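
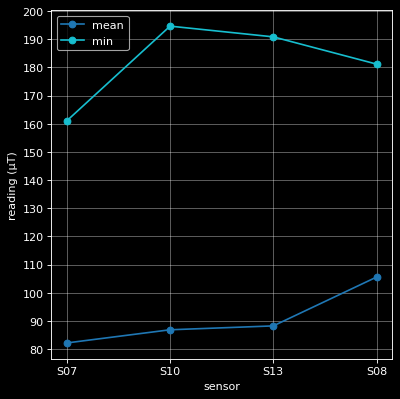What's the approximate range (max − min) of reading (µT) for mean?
Max S08 ≈ 110, min S07 ≈ 80; range ≈ 30.

≈ 30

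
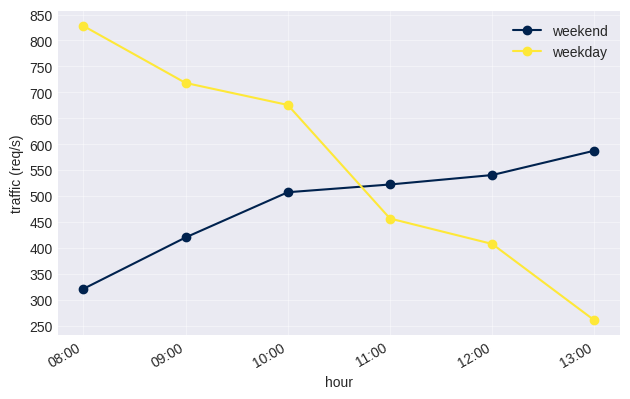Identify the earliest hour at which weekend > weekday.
11:00

10:00: weekend ≈ 500 vs weekday ≈ 700 (not yet); 11:00: weekend ≈ 500 vs weekday ≈ 450 (first crossover).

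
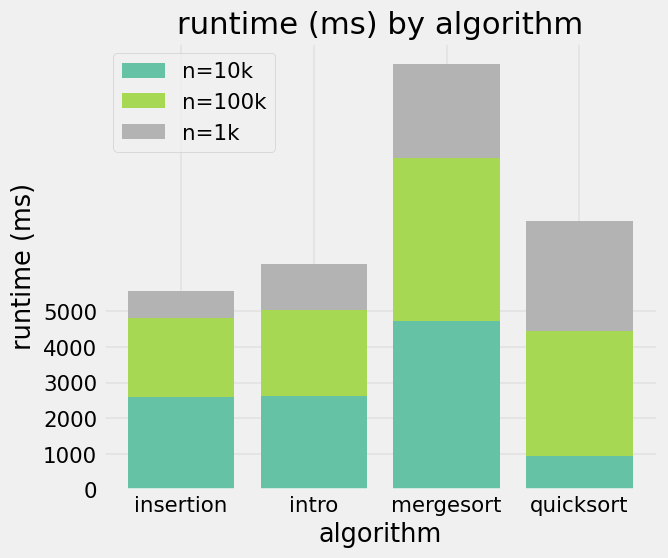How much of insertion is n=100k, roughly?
n=100k top ≈ 5000, bottom ≈ 3000; segment ≈ 2000.

≈ 2000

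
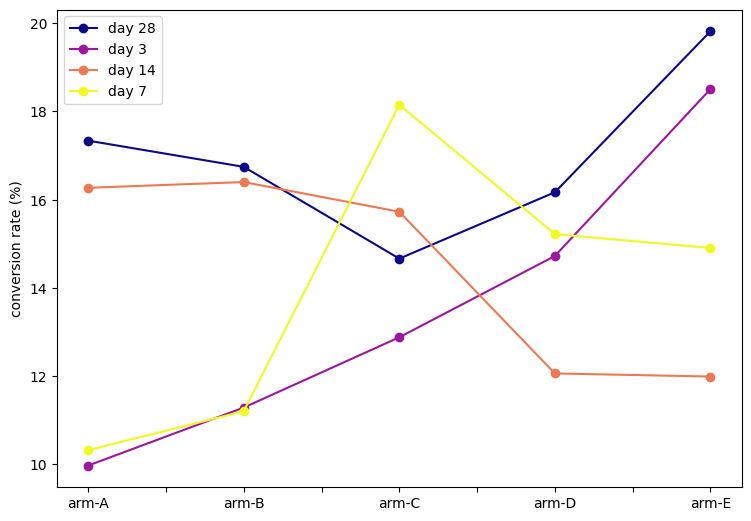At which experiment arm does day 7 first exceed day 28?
arm-C

arm-B: day 7 ≈ 11 vs day 28 ≈ 17 (not yet); arm-C: day 7 ≈ 18 vs day 28 ≈ 15 (first crossover).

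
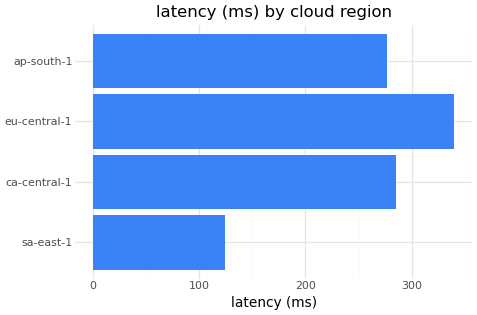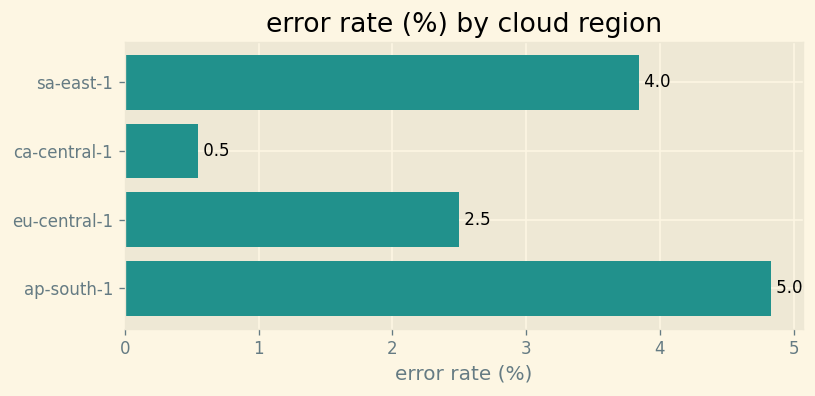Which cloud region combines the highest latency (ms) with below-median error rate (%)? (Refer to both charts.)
Chart 2 median error rate (%) ≈ 3; below-median cloud regions: ca-central-1, eu-central-1. Among those, eu-central-1 has the highest latency (ms) (≈ 350).

eu-central-1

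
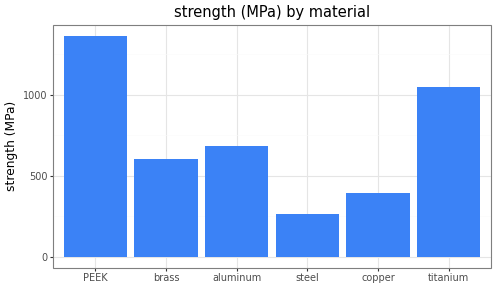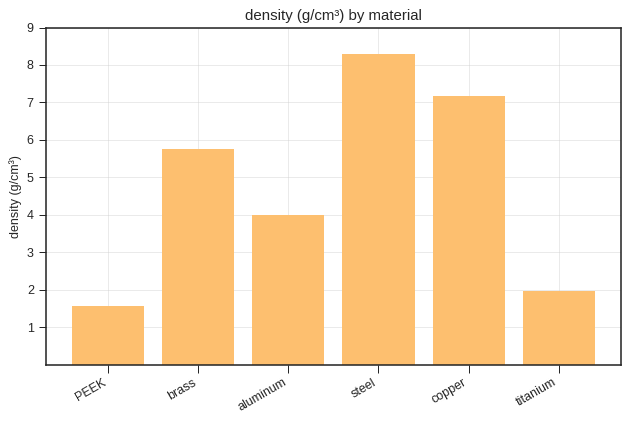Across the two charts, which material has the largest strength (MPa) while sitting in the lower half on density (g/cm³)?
PEEK

Chart 2 median density (g/cm³) ≈ 5; below-median materials: PEEK, aluminum, titanium. Among those, PEEK has the highest strength (MPa) (≈ 1400).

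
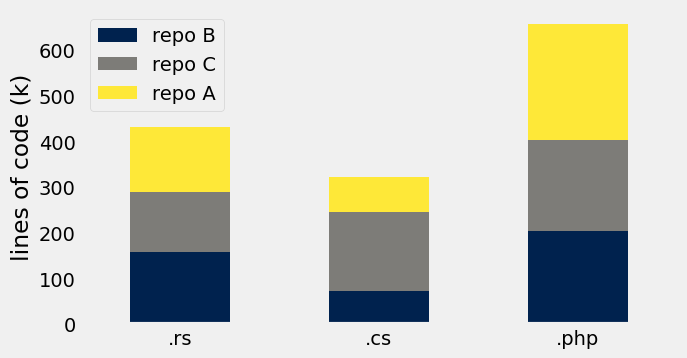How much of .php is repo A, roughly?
≈ 300

repo A top ≈ 700, bottom ≈ 400; segment ≈ 300.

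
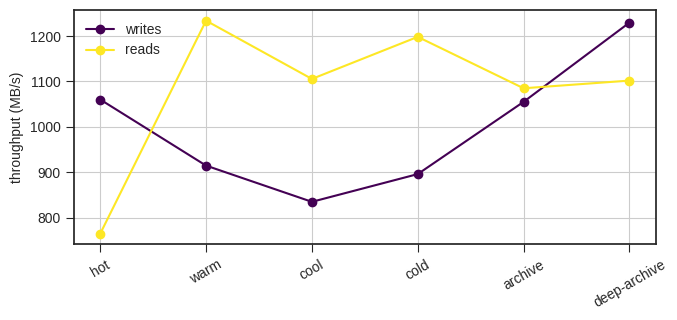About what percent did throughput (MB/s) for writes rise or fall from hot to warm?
hot ≈ 1050, warm ≈ 900; (900 − 1050) / 1050 ≈ -14.3%.

≈ -14.3%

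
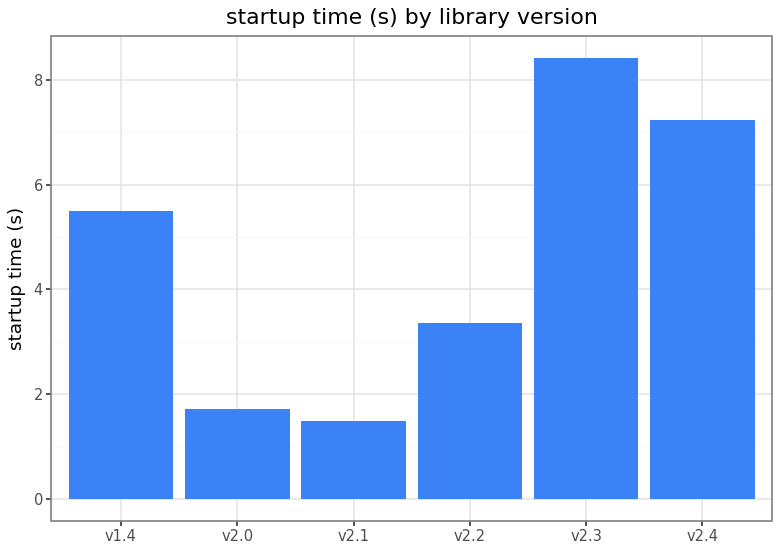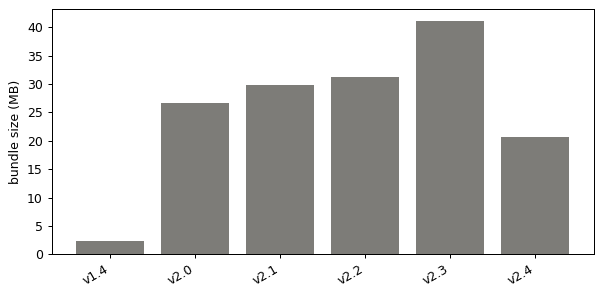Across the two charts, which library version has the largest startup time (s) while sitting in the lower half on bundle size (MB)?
v2.4

Chart 2 median bundle size (MB) ≈ 30; below-median library versions: v1.4, v2.0, v2.4. Among those, v2.4 has the highest startup time (s) (≈ 7).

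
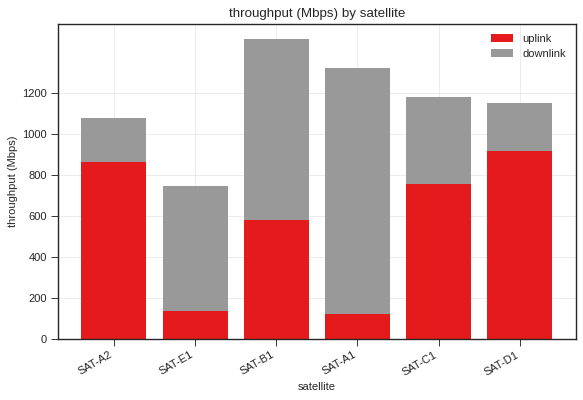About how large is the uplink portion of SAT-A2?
uplink top ≈ 800, bottom ≈ 0; segment ≈ 800.

≈ 800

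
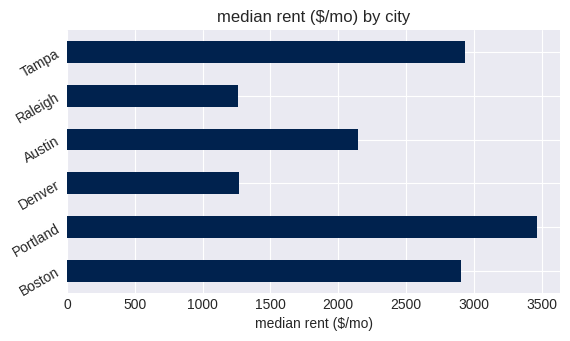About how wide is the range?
≈ 2000

Max Portland ≈ 3500, min Raleigh ≈ 1500; range ≈ 2000.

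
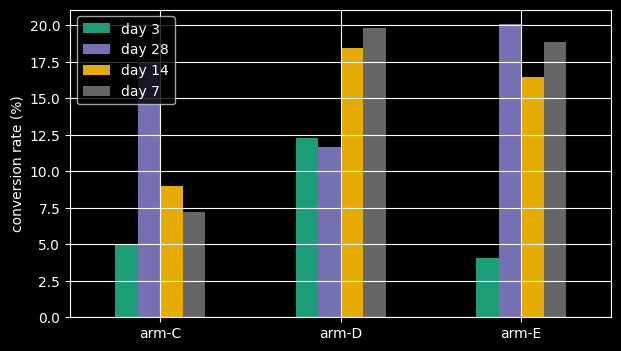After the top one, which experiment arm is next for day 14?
arm-E

Top 3 for day 14: arm-D ≈ 18, arm-E ≈ 16, arm-C ≈ 8.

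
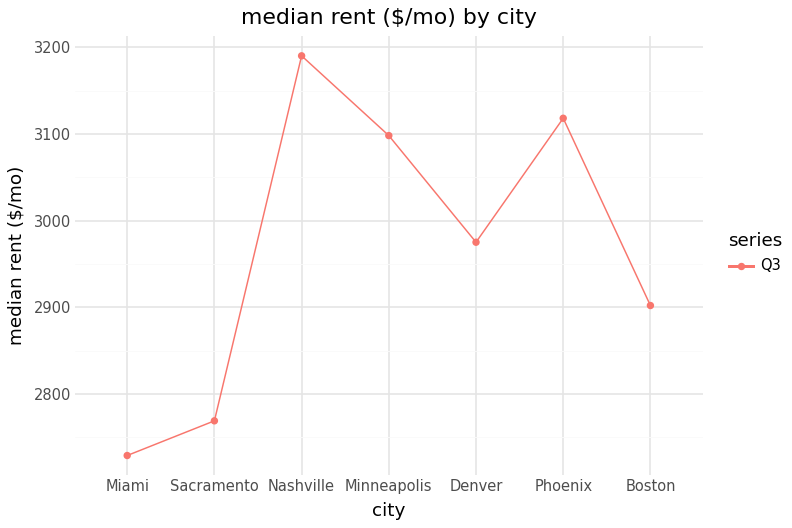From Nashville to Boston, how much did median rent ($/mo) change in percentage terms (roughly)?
Nashville ≈ 3200, Boston ≈ 2900; (2900 − 3200) / 3200 ≈ -9.4%.

≈ -9.4%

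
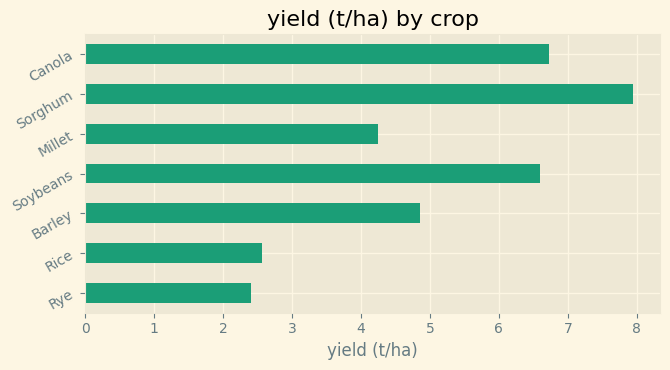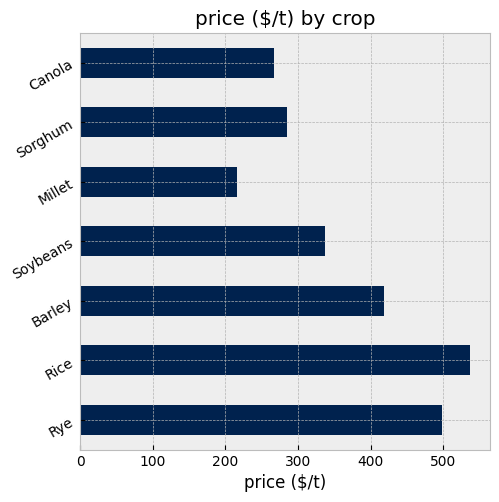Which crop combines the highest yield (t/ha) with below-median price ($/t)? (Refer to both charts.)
Chart 2 median price ($/t) ≈ 350; below-median crops: Millet, Sorghum, Canola. Among those, Sorghum has the highest yield (t/ha) (≈ 8).

Sorghum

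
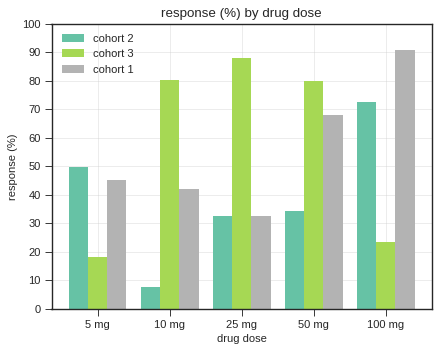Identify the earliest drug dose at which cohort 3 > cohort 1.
5 mg: cohort 3 ≈ 20 vs cohort 1 ≈ 50 (not yet); 10 mg: cohort 3 ≈ 80 vs cohort 1 ≈ 40 (first crossover).

10 mg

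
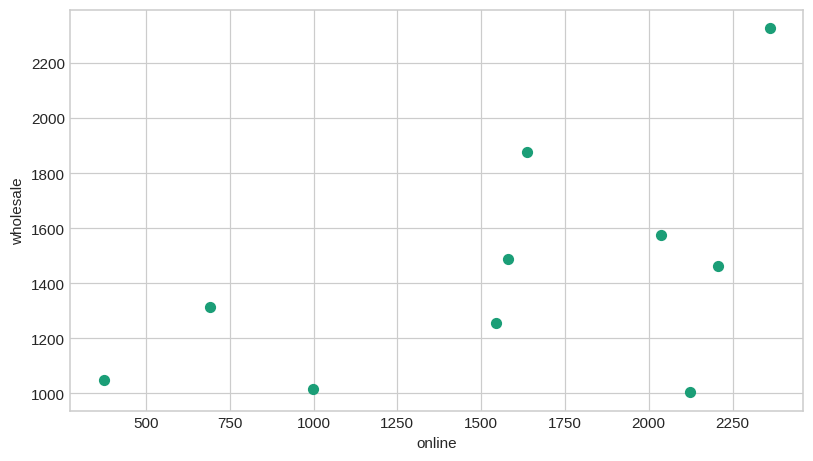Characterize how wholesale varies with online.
Points are positively correlated; moderate (|r| ≈ 0.5).

positive, moderate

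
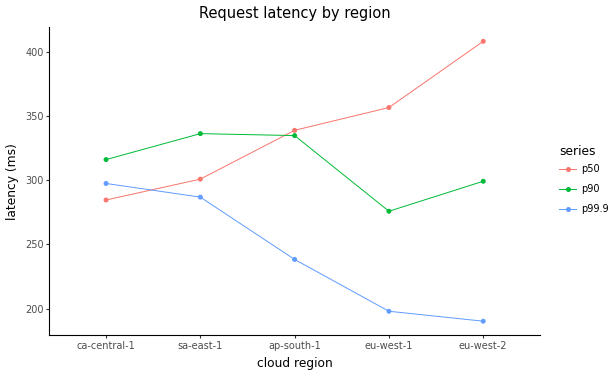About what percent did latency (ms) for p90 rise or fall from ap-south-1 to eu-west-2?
ap-south-1 ≈ 340, eu-west-2 ≈ 300; (300 − 340) / 340 ≈ -11.8%.

≈ -11.8%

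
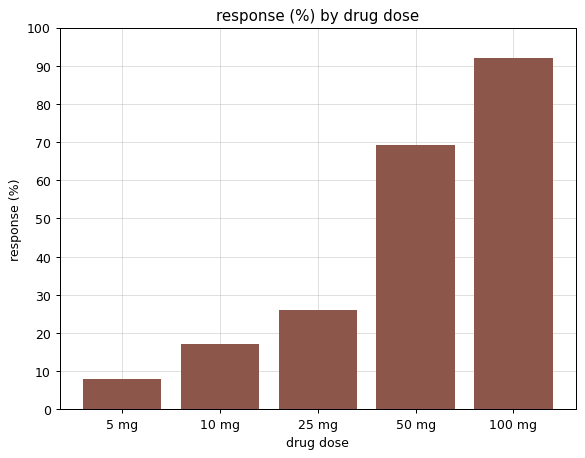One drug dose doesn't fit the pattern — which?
100 mg ≈ 90; the rest sit between ≈ 10 and ≈ 70.

100 mg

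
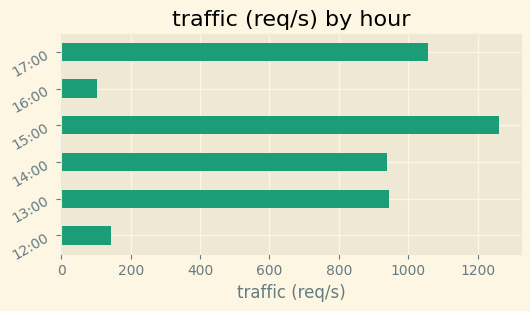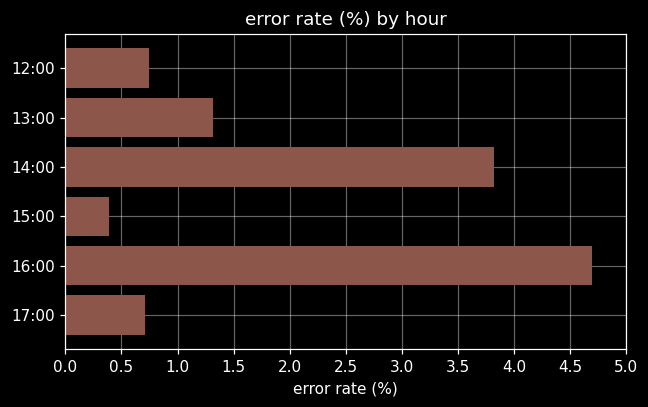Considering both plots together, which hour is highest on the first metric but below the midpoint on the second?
15:00

Chart 2 median error rate (%) ≈ 1; below-median hours: 12:00, 15:00, 17:00. Among those, 15:00 has the highest traffic (req/s) (≈ 1200).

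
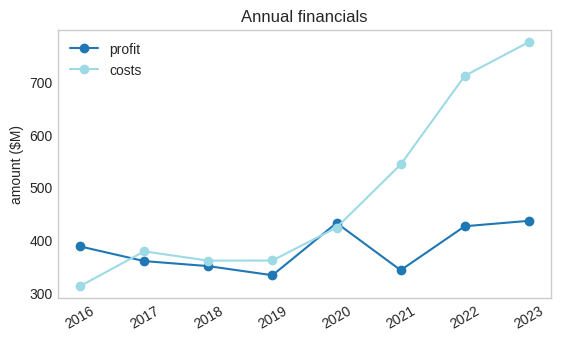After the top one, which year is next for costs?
Top 3 for costs: 2023 ≈ 800, 2022 ≈ 700, 2021 ≈ 550.

2022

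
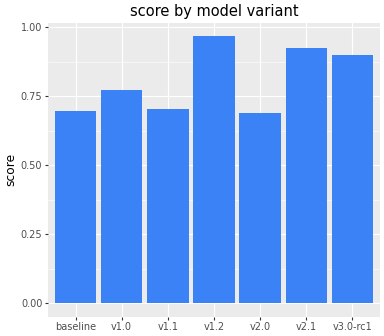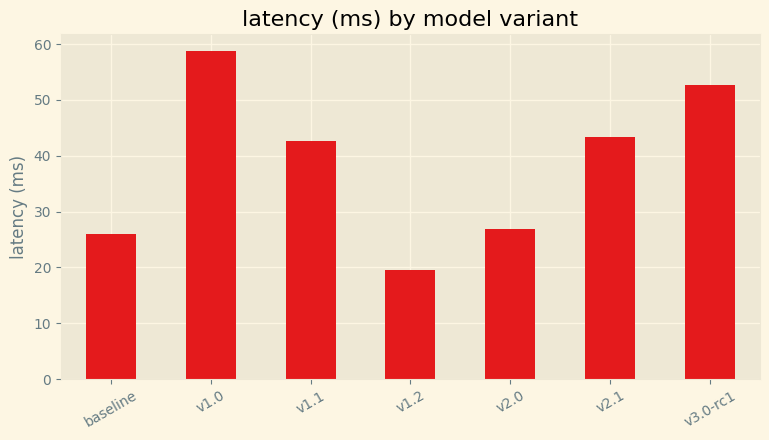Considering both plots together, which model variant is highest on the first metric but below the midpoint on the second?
v1.2

Chart 2 median latency (ms) ≈ 40; below-median model variants: baseline, v1.2, v2.0. Among those, v1.2 has the highest score (≈ 1).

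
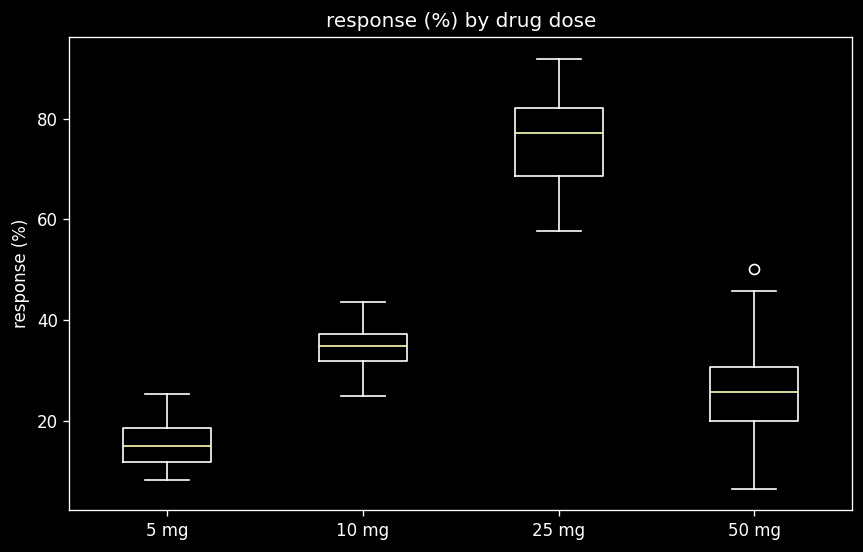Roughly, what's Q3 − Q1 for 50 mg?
Q3 ≈ 30, Q1 ≈ 20; IQR ≈ 10.

≈ 10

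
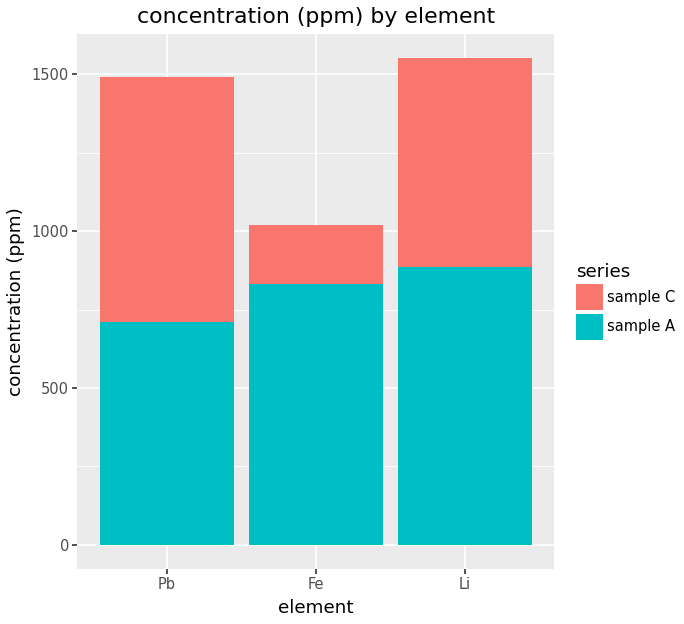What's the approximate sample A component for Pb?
sample A top ≈ 800, bottom ≈ 0; segment ≈ 800.

≈ 800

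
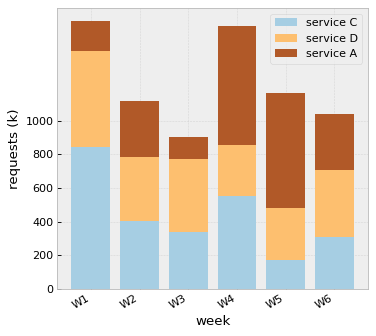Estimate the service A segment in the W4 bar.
≈ 800

service A top ≈ 1600, bottom ≈ 800; segment ≈ 800.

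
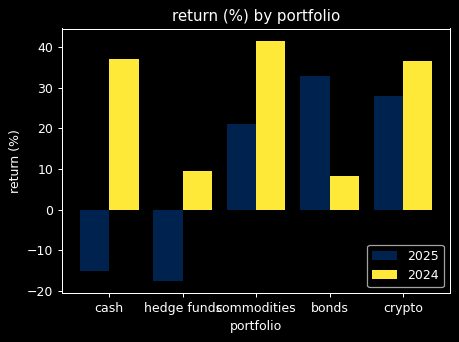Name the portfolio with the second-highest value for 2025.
crypto

Top 3 for 2025: bonds ≈ 35, crypto ≈ 30, commodities ≈ 20.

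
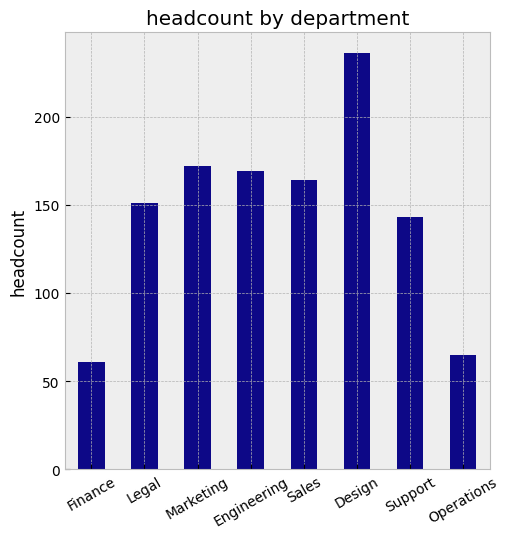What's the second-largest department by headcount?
Marketing

Top 3: Design ≈ 240, Marketing ≈ 180, Engineering ≈ 160.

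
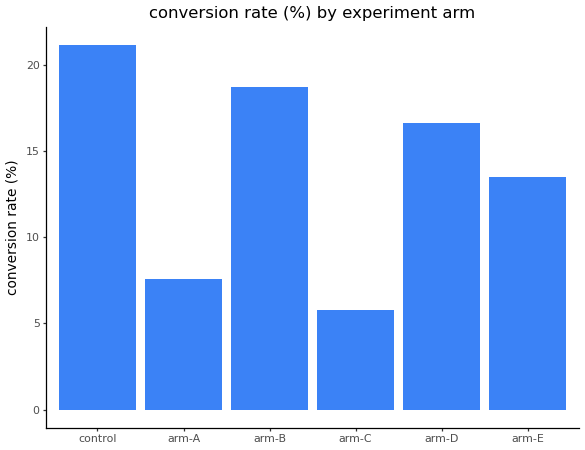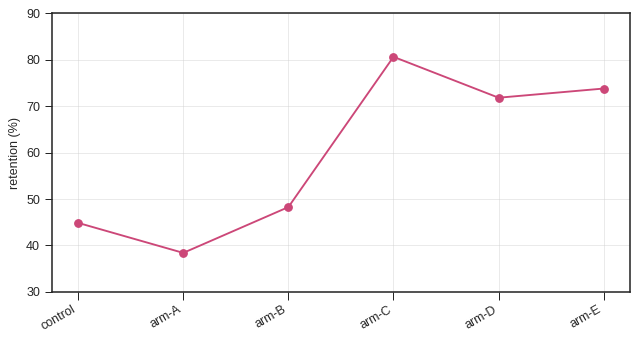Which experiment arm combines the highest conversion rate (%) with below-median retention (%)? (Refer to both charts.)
Chart 2 median retention (%) ≈ 60; below-median experiment arms: control, arm-A, arm-B. Among those, control has the highest conversion rate (%) (≈ 22).

control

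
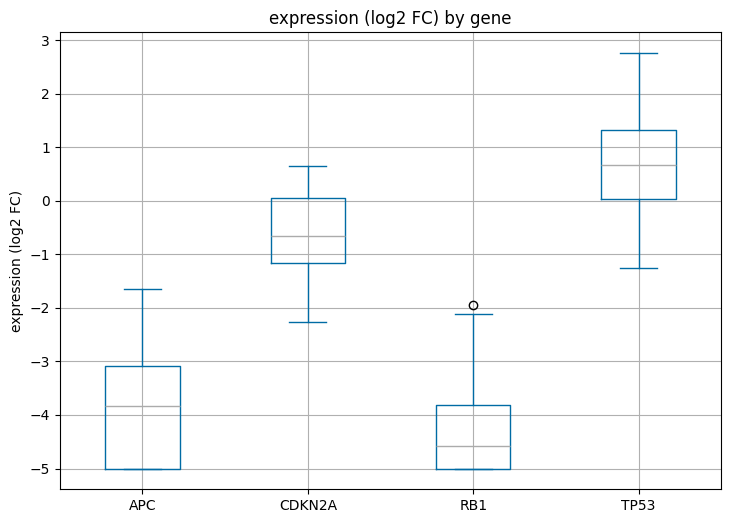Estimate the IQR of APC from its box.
≈ 2.0

Q3 ≈ -3.0, Q1 ≈ -5.0; IQR ≈ 2.0.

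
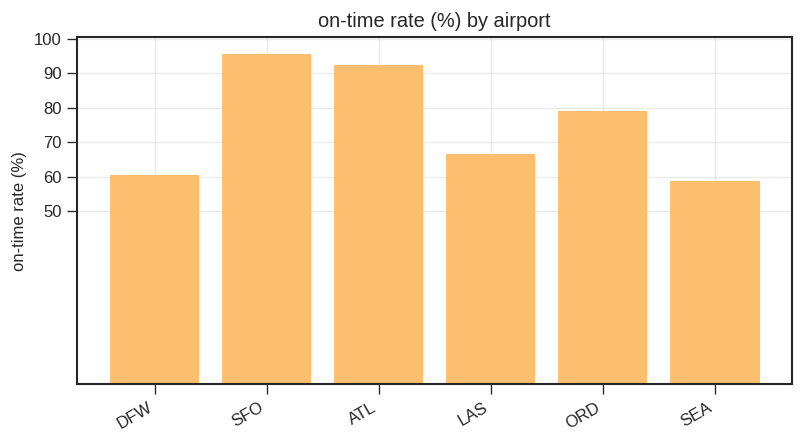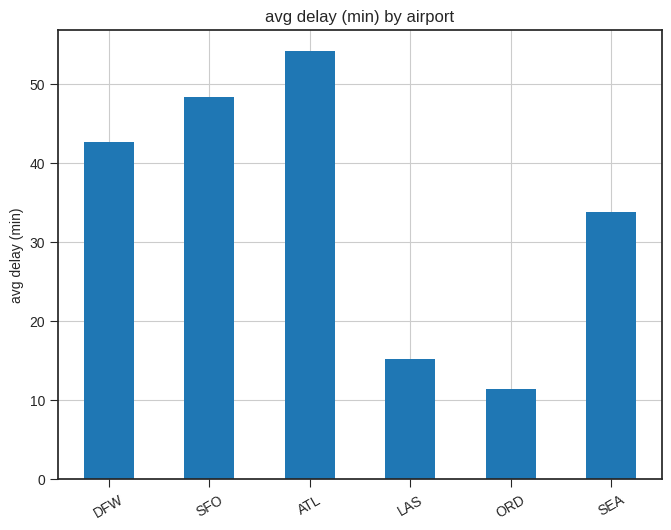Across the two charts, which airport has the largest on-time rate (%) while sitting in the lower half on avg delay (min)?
Chart 2 median avg delay (min) ≈ 40; below-median airports: LAS, ORD, SEA. Among those, ORD has the highest on-time rate (%) (≈ 80).

ORD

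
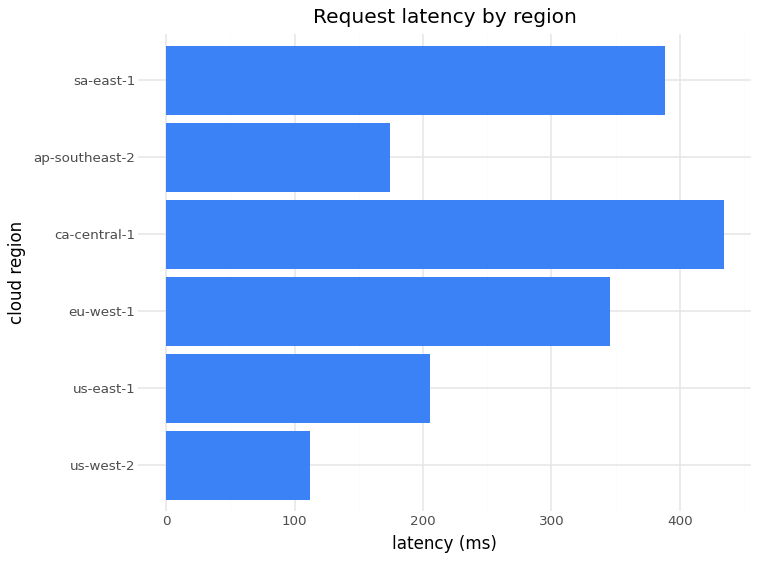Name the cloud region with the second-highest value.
Top 3: ca-central-1 ≈ 450, sa-east-1 ≈ 400, eu-west-1 ≈ 350.

sa-east-1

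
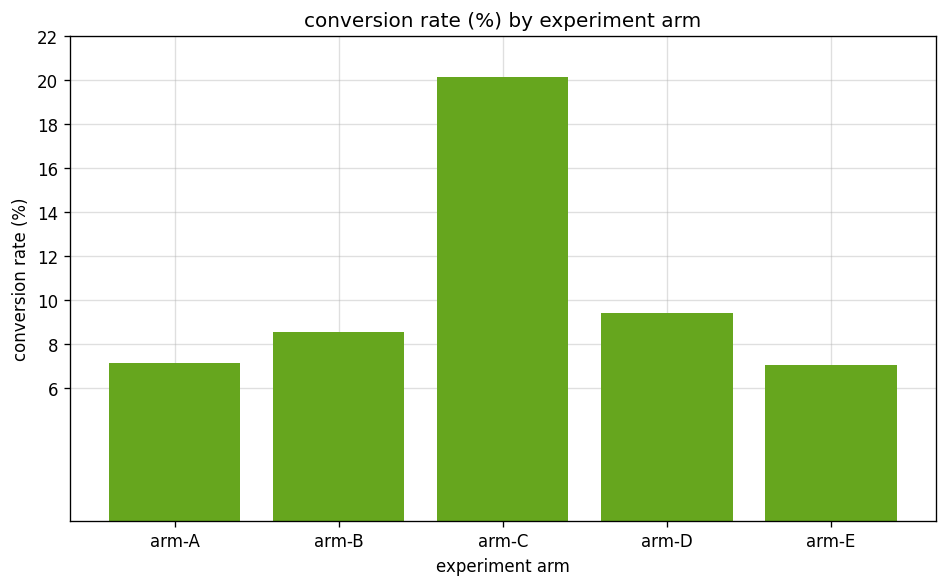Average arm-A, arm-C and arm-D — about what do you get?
≈ 13

(8 + 20 + 10) / 3 ≈ 13.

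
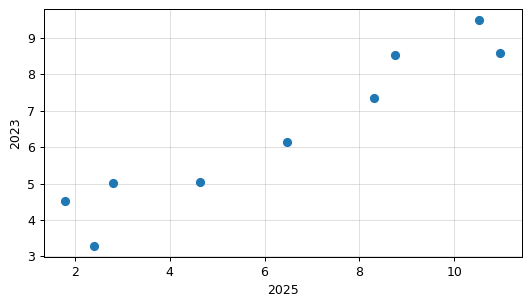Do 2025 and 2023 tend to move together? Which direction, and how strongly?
Points are positively correlated; strong (|r| ≈ 1.0).

positive, strong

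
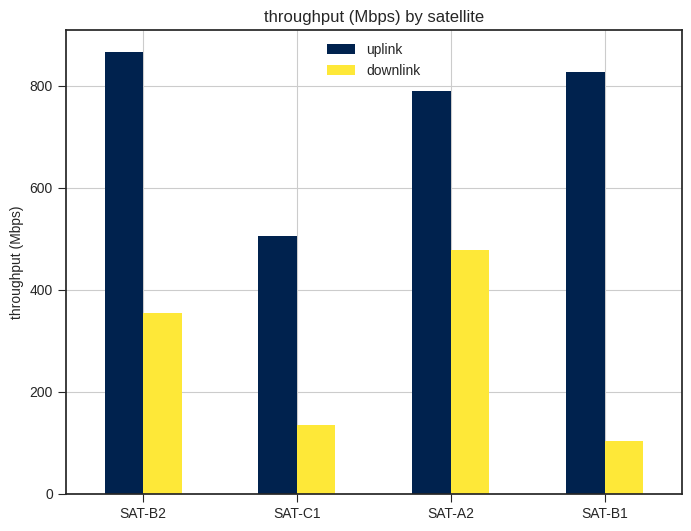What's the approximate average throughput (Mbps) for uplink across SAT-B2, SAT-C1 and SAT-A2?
≈ 733

(900 + 500 + 800) / 3 ≈ 733.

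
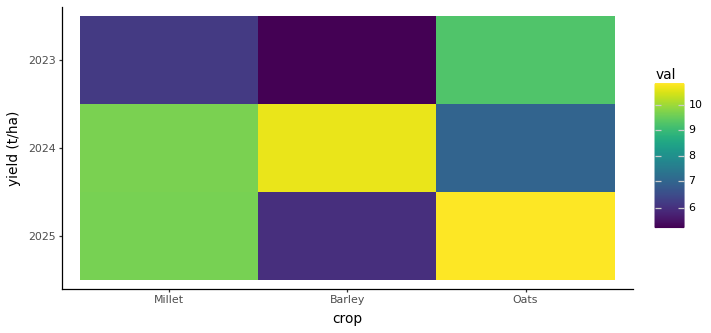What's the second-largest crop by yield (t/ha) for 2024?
Millet

Top 3 for 2024: Barley ≈ 10.5, Millet ≈ 9.5, Oats ≈ 7.0.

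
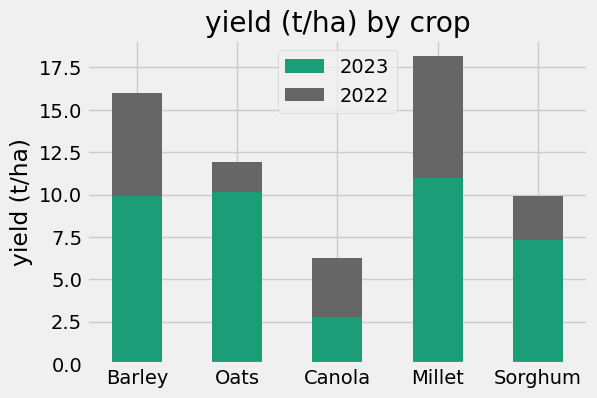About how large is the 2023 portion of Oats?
2023 top ≈ 10, bottom ≈ 0; segment ≈ 10.

≈ 10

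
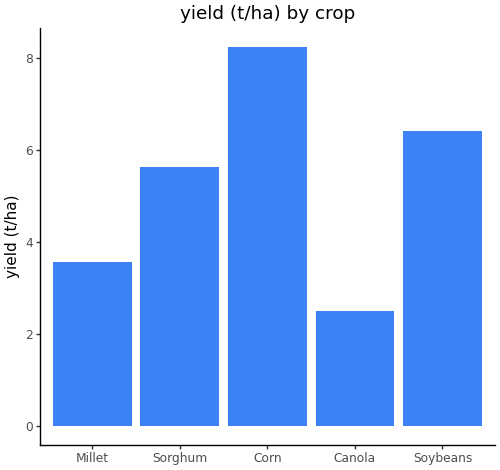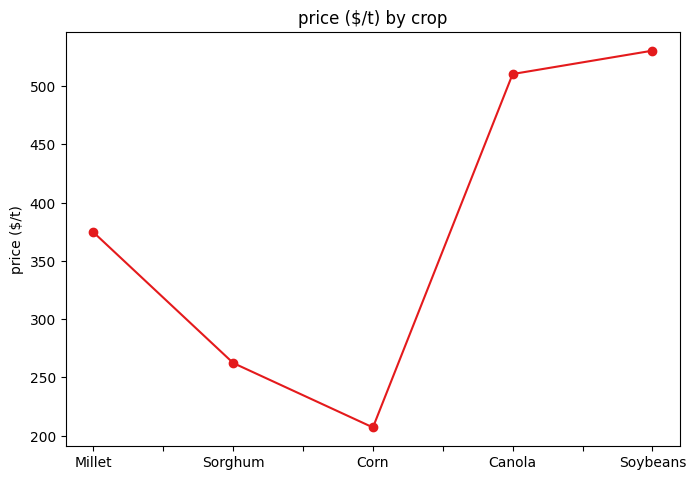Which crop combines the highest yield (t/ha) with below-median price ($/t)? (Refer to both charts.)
Chart 2 median price ($/t) ≈ 350; below-median crops: Sorghum, Corn. Among those, Corn has the highest yield (t/ha) (≈ 8).

Corn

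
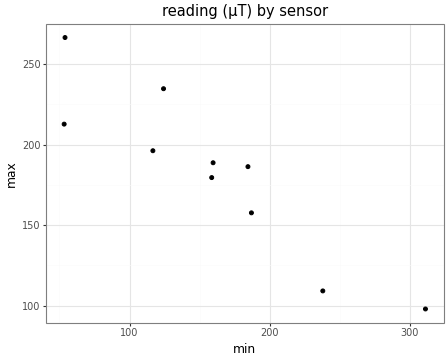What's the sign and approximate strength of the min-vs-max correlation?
negative, strong

Points are negatively correlated; strong (|r| ≈ 0.9).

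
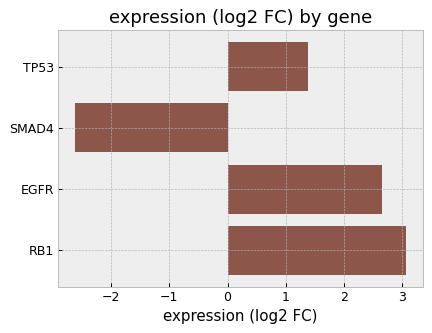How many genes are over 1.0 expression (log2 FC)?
Above 1.0: TP53, EGFR, RB1.

3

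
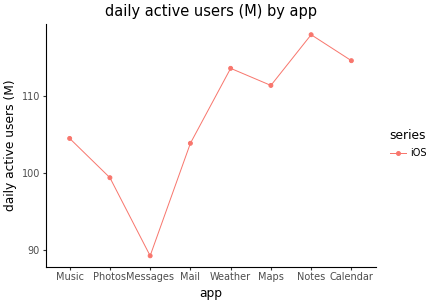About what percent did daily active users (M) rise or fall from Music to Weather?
≈ +9.5%

Music ≈ 105, Weather ≈ 115; (115 − 105) / 105 ≈ +9.5%.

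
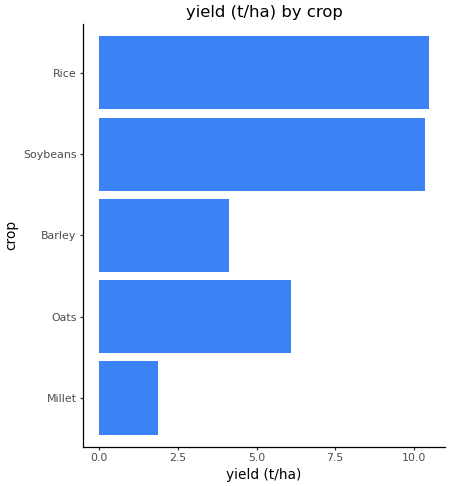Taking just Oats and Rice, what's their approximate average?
≈ 8

(6 + 10) / 2 ≈ 8.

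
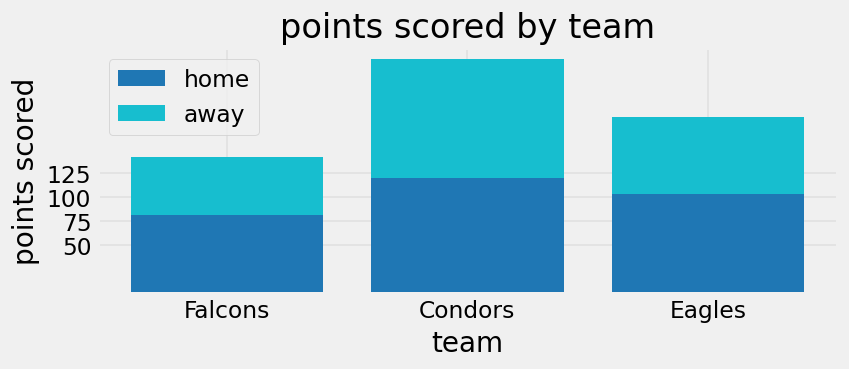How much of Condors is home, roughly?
≈ 125

home top ≈ 125, bottom ≈ 0; segment ≈ 125.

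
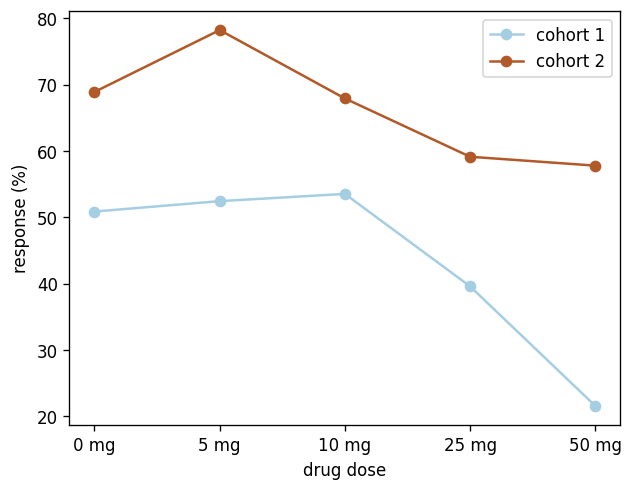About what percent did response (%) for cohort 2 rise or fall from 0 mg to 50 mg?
≈ -14.3%

0 mg ≈ 70, 50 mg ≈ 60; (60 − 70) / 70 ≈ -14.3%.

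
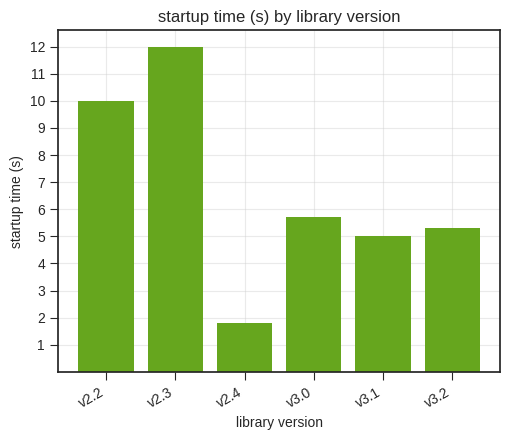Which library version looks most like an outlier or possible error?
v2.3

v2.3 ≈ 12; the rest sit between ≈ 2 and ≈ 10.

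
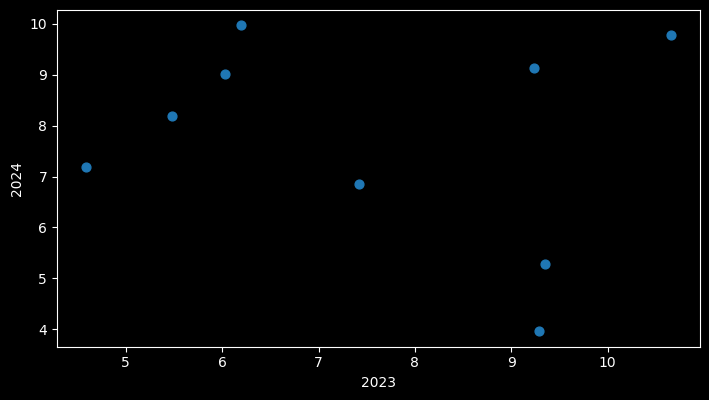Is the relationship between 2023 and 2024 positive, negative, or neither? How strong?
no clear correlation

Points are roughly uncorrelated; weak (|r| ≈ 0.2).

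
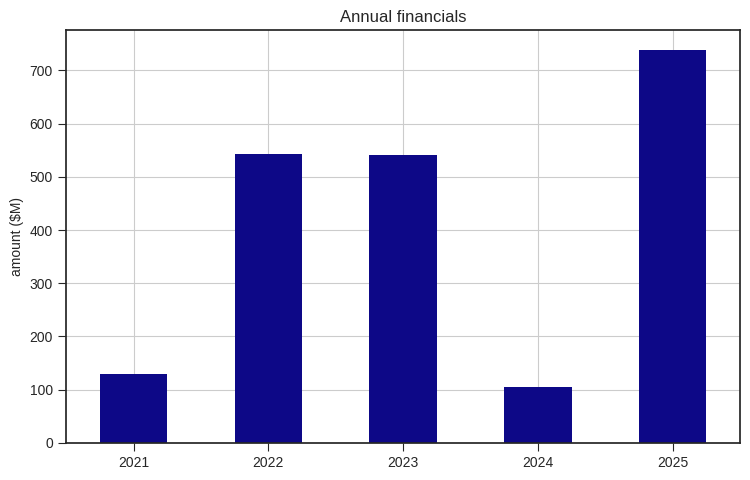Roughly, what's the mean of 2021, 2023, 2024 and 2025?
(100 + 500 + 100 + 700) / 4 ≈ 350.

≈ 350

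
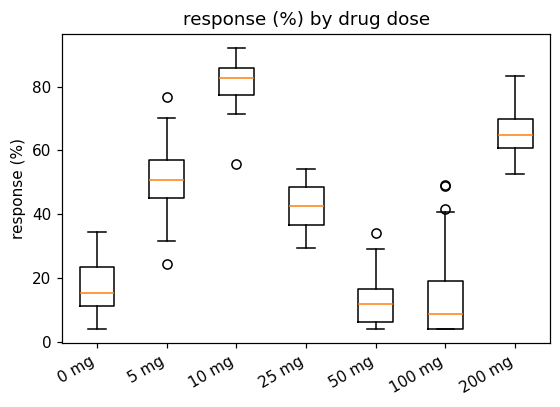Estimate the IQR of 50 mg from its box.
≈ 10

Q3 ≈ 20, Q1 ≈ 10; IQR ≈ 10.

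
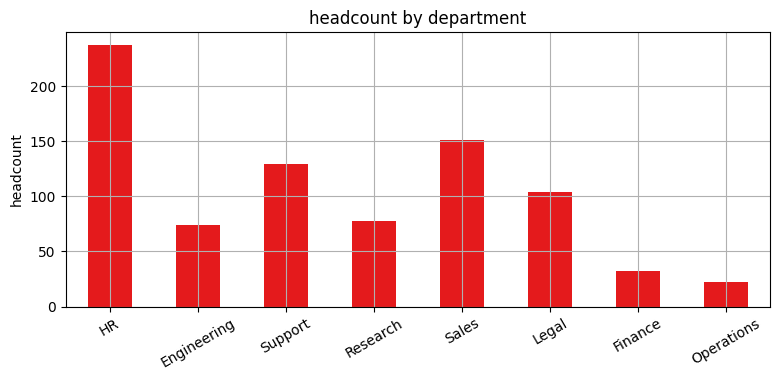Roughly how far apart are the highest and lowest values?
≈ 220

Max HR ≈ 240, min Operations ≈ 20; range ≈ 220.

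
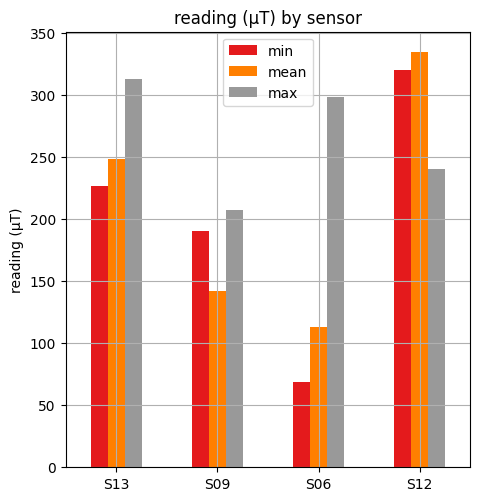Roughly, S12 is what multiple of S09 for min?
S12 ≈ 300, S09 ≈ 200; 300/200 ≈ 1.5.

≈ 1.5×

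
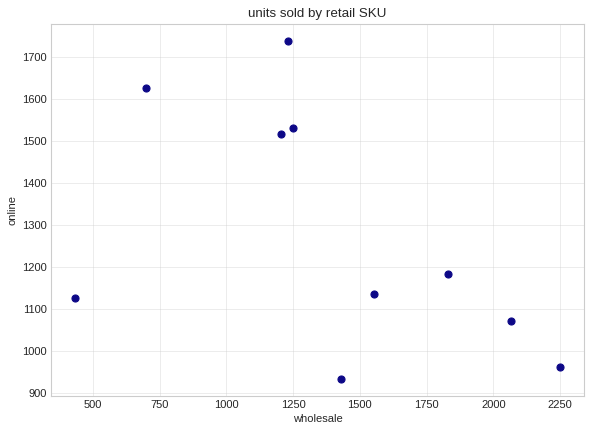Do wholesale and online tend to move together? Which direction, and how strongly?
negative, moderate

Points are negatively correlated; moderate (|r| ≈ 0.5).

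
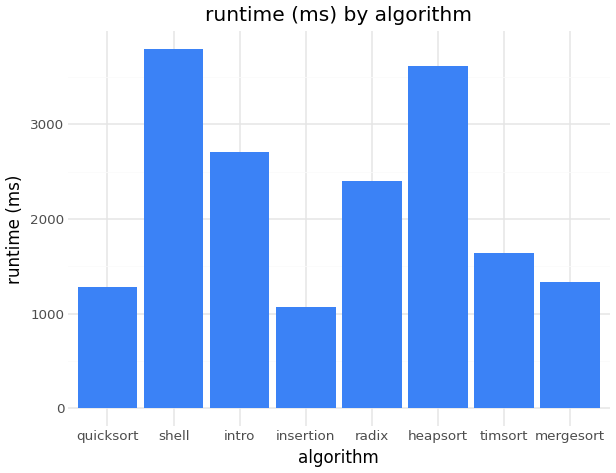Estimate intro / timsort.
≈ 1.67×

intro ≈ 2500, timsort ≈ 1500; 2500/1500 ≈ 1.67.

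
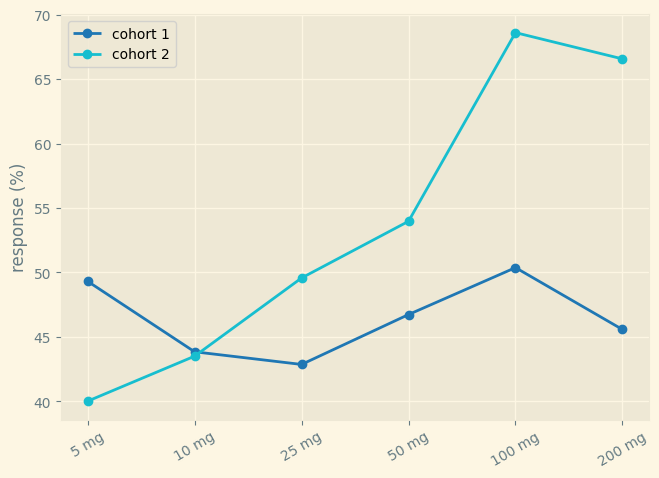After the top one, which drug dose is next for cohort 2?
Top 3 for cohort 2: 100 mg ≈ 70, 200 mg ≈ 65, 50 mg ≈ 55.

200 mg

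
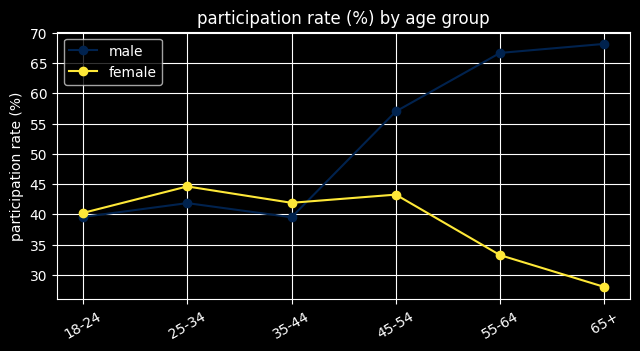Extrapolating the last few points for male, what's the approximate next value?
Last three: 55, 65, 70 → slope ≈ 7.5/step → next ≈ 77.5.

≈ 77.5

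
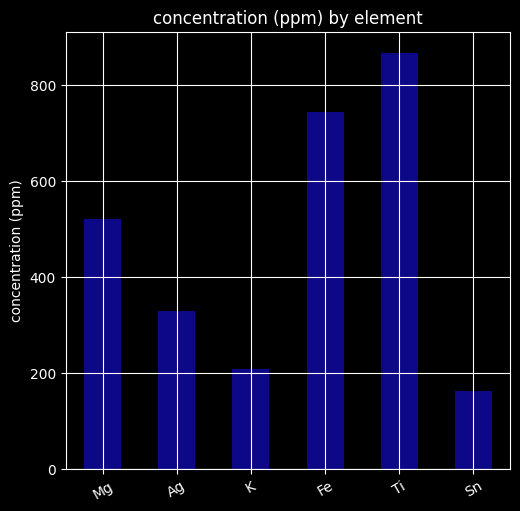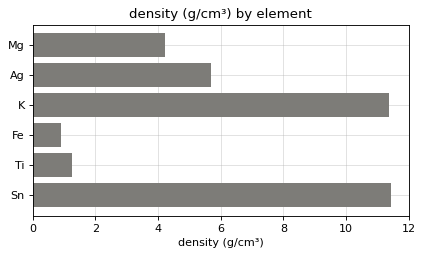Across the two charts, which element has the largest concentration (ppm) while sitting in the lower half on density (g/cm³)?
Ti

Chart 2 median density (g/cm³) ≈ 4; below-median elements: Mg, Fe, Ti. Among those, Ti has the highest concentration (ppm) (≈ 900).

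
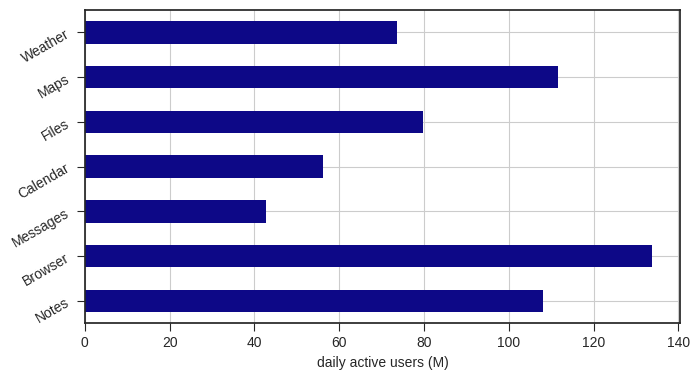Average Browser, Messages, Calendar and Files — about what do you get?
≈ 80

(140 + 40 + 60 + 80) / 4 ≈ 80.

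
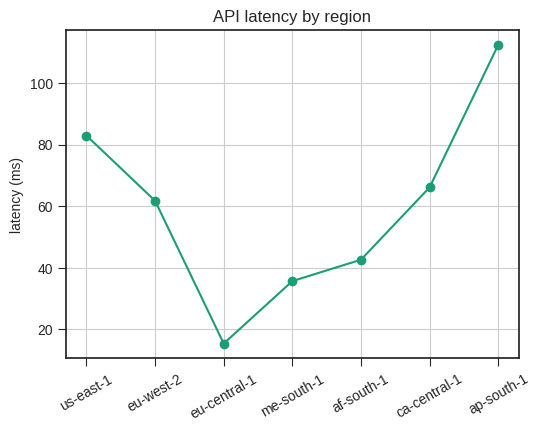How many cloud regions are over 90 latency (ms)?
1

Above 90: ap-south-1.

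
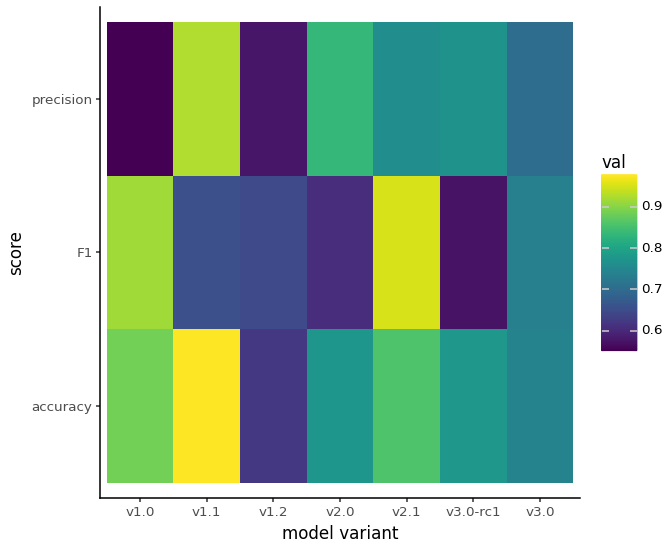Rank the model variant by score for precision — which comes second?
Top 3 for precision: v1.1 ≈ 0.95, v2.0 ≈ 0.85, v3.0-rc1 ≈ 0.75.

v2.0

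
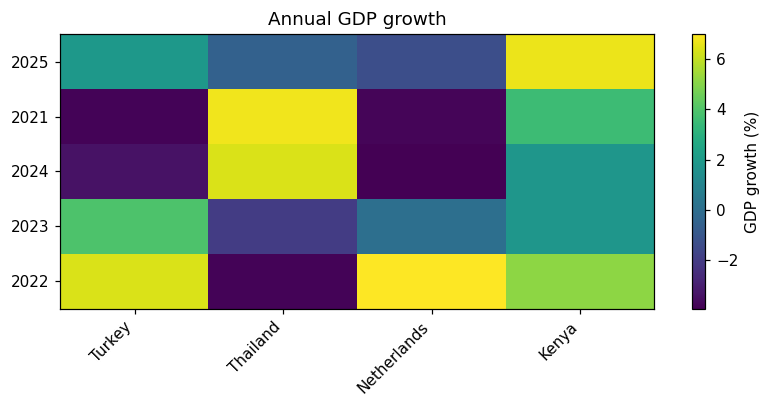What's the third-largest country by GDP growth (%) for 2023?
Top 4 for 2023: Turkey ≈ 4, Kenya ≈ 2, Netherlands ≈ 0, Thailand ≈ -2.

Netherlands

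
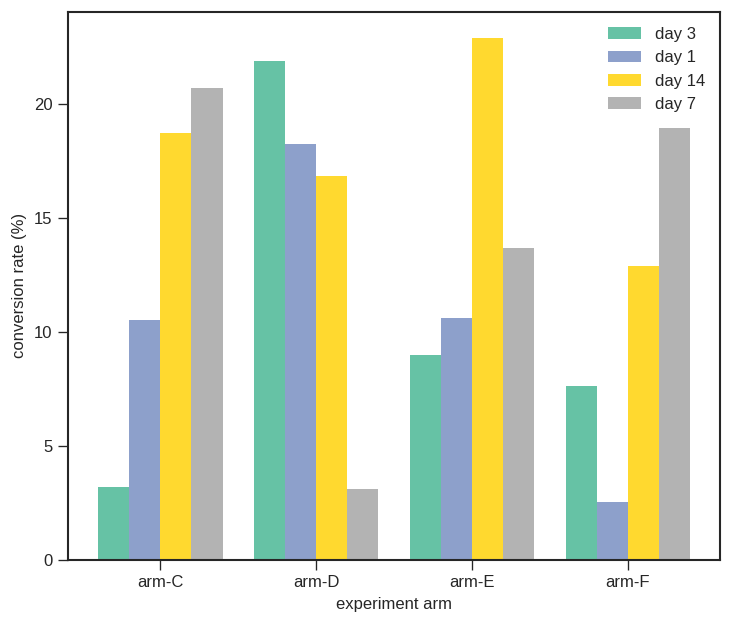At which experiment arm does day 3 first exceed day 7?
arm-D

arm-C: day 3 ≈ 4 vs day 7 ≈ 20 (not yet); arm-D: day 3 ≈ 22 vs day 7 ≈ 4 (first crossover).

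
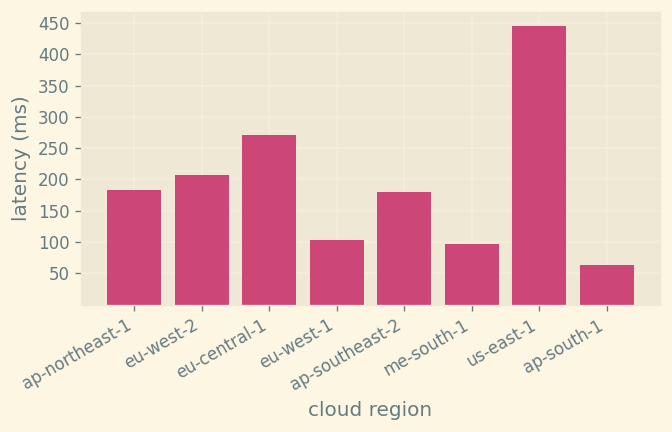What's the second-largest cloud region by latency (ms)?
eu-central-1

Top 3: us-east-1 ≈ 450, eu-central-1 ≈ 250, eu-west-2 ≈ 200.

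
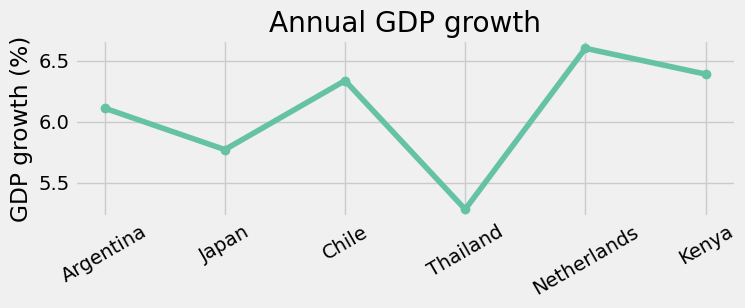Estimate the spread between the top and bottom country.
Max Netherlands ≈ 6.6, min Thailand ≈ 5.2; range ≈ 1.4.

≈ 1.4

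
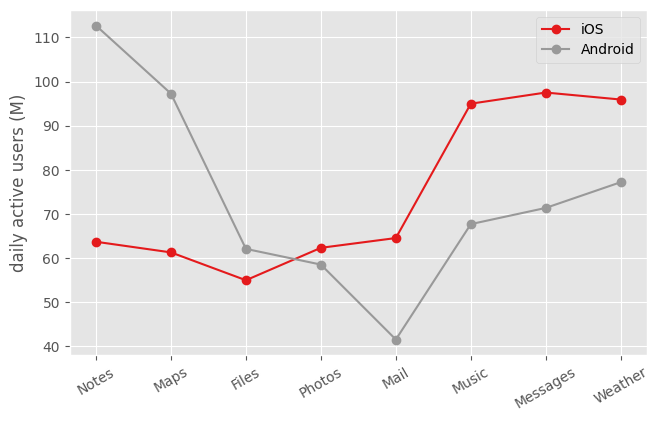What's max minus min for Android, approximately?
≈ 70

Max Notes ≈ 110, min Mail ≈ 40; range ≈ 70.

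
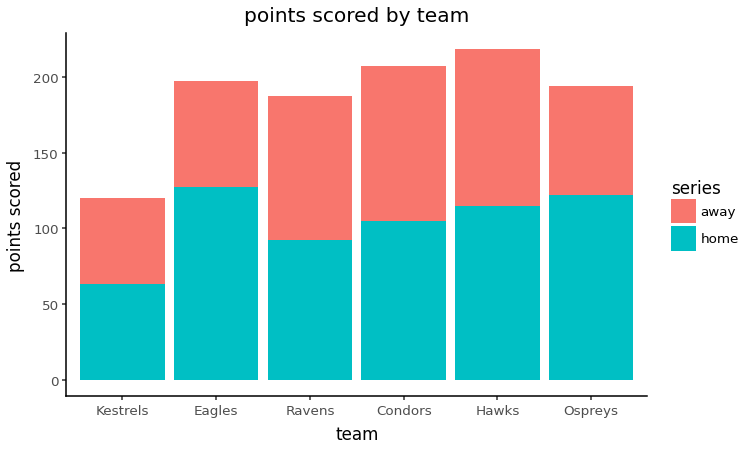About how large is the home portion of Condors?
≈ 100

home top ≈ 100, bottom ≈ 0; segment ≈ 100.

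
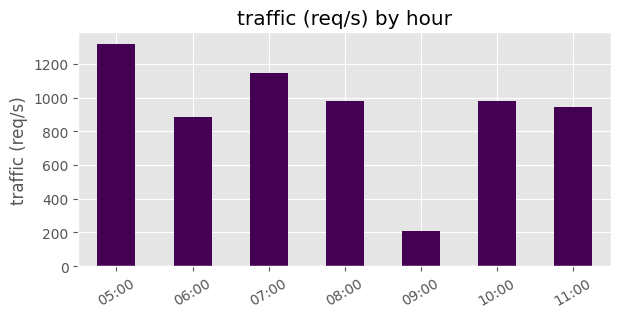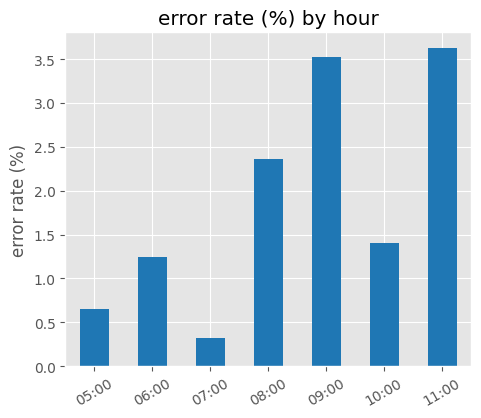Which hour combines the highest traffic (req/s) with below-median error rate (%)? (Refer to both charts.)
05:00

Chart 2 median error rate (%) ≈ 1.5; below-median hours: 05:00, 06:00, 07:00. Among those, 05:00 has the highest traffic (req/s) (≈ 1400).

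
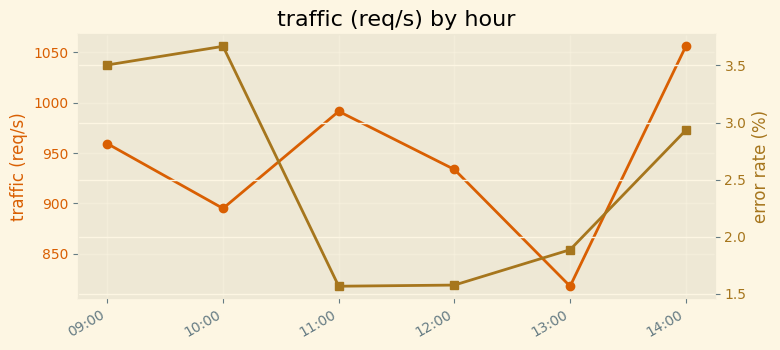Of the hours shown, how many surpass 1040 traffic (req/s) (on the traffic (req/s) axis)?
1

Above 1040: 14:00.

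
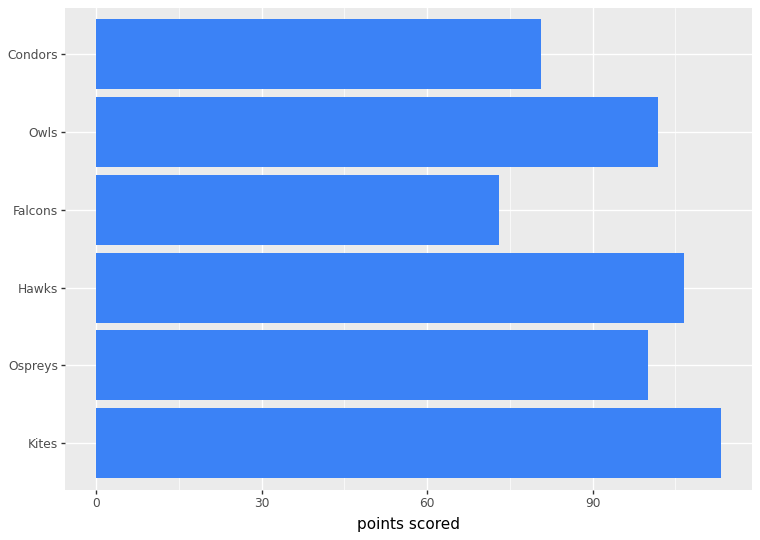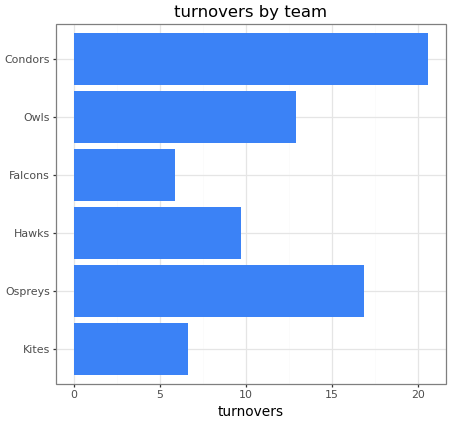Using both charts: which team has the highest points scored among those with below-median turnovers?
Chart 2 median turnovers ≈ 12; below-median teams: Kites, Hawks, Falcons. Among those, Kites has the highest points scored (≈ 120).

Kites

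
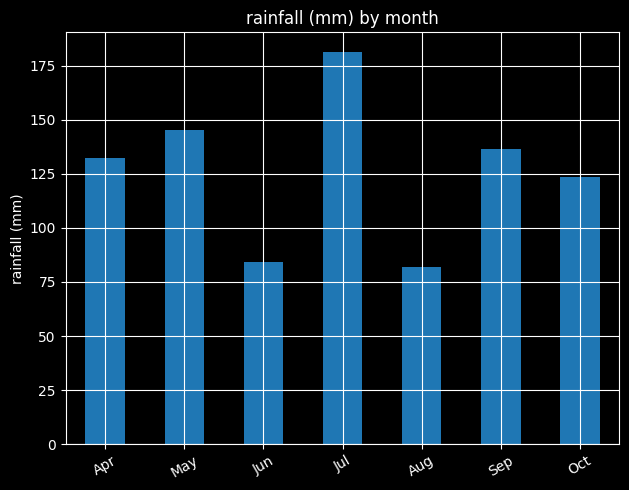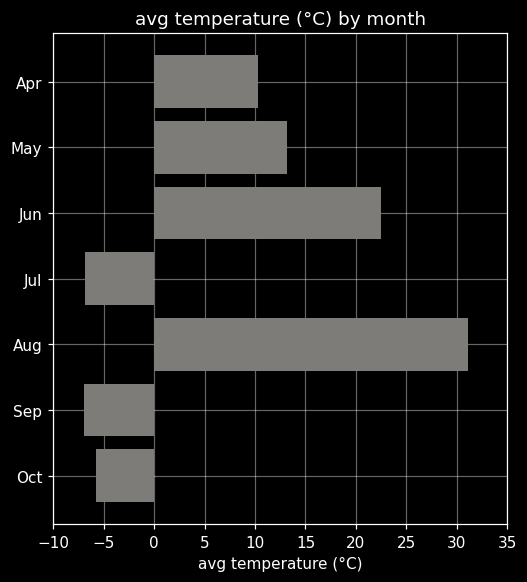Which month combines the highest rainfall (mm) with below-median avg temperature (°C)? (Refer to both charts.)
Chart 2 median avg temperature (°C) ≈ 10; below-median months: Jul, Sep, Oct. Among those, Jul has the highest rainfall (mm) (≈ 180).

Jul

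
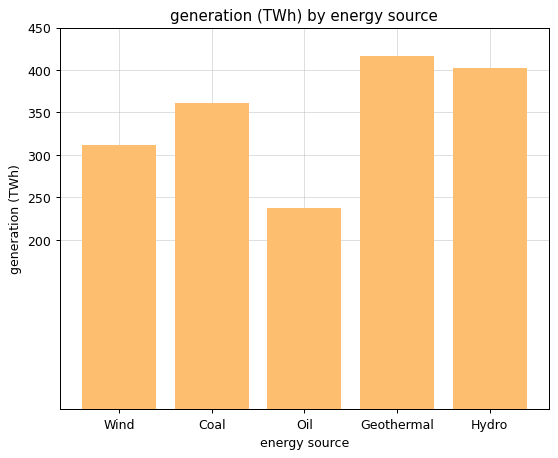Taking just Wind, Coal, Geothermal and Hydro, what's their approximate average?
(300 + 350 + 400 + 400) / 4 ≈ 362.

≈ 362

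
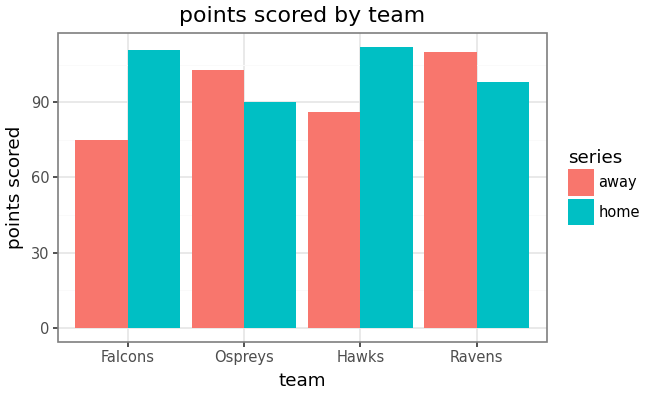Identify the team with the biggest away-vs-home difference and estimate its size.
Falcons: away ≈ 80, home ≈ 110 → gap ≈ 30. Next-largest (Hawks) is only ≈ 20.

Falcons, ≈ 30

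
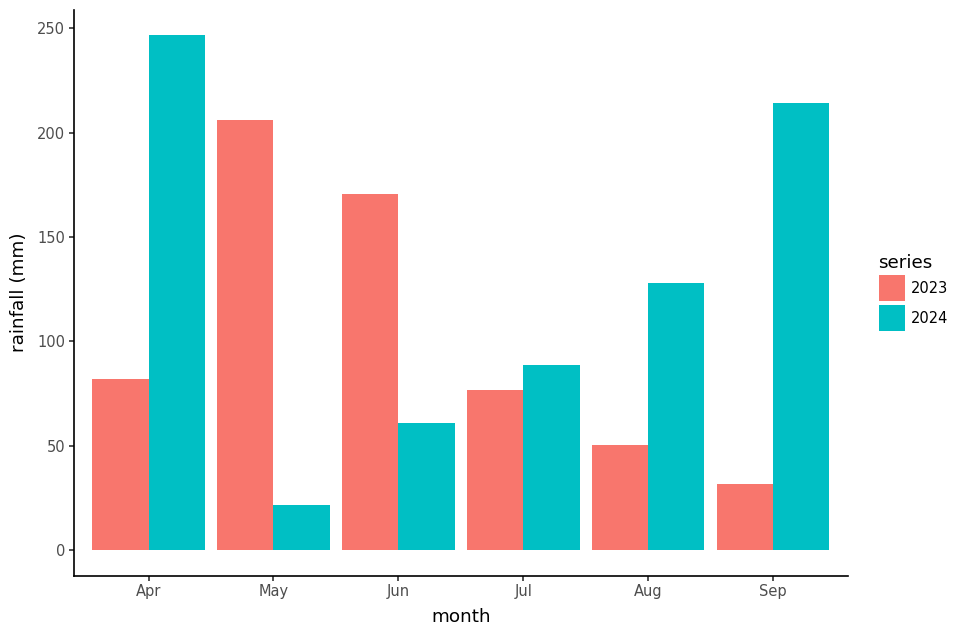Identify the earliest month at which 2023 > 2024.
Apr: 2023 ≈ 75 vs 2024 ≈ 250 (not yet); May: 2023 ≈ 200 vs 2024 ≈ 25 (first crossover).

May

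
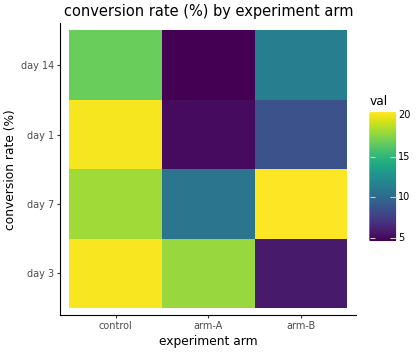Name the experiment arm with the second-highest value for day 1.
Top 3 for day 1: control ≈ 20, arm-B ≈ 8, arm-A ≈ 6.

arm-B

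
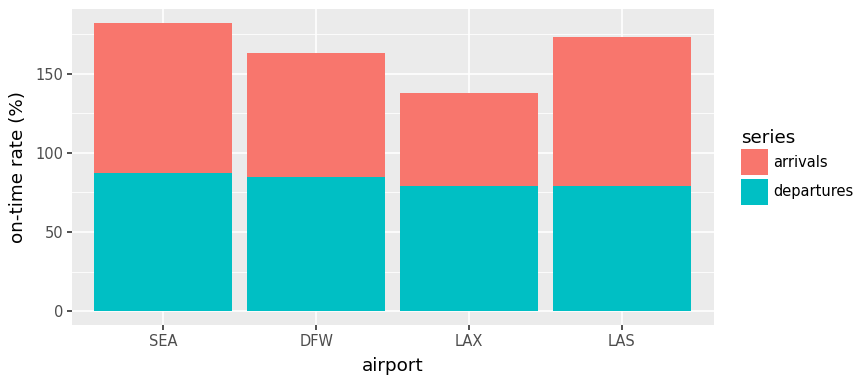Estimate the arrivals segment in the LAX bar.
≈ 60

arrivals top ≈ 140, bottom ≈ 80; segment ≈ 60.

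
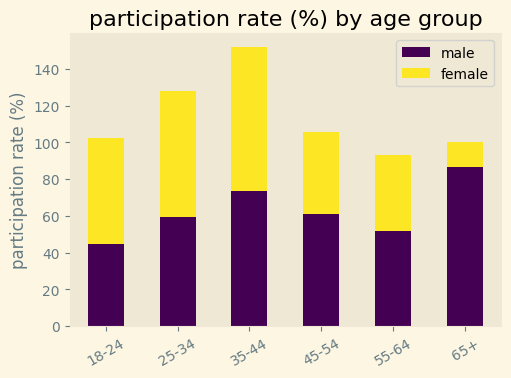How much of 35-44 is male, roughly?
male top ≈ 80, bottom ≈ 0; segment ≈ 80.

≈ 80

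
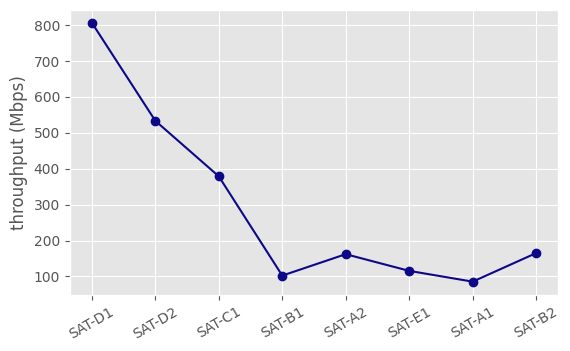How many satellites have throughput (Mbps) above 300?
Above 300: SAT-D1, SAT-D2, SAT-C1.

3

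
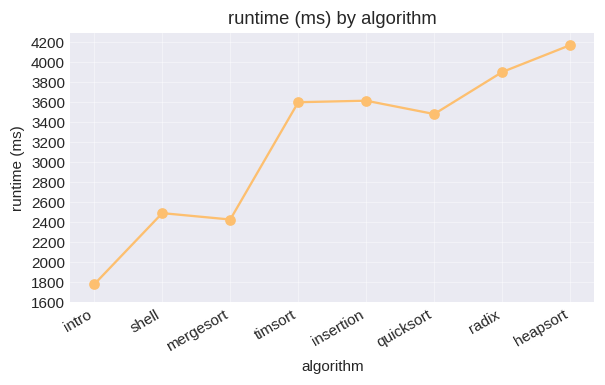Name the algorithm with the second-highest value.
Top 3: heapsort ≈ 4200, radix ≈ 4000, insertion ≈ 3600.

radix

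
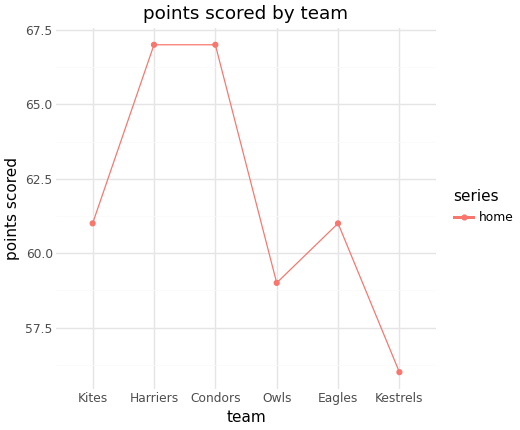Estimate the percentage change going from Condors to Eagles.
≈ -9%

Condors ≈ 67, Eagles ≈ 61; (61 − 67) / 67 ≈ -9%.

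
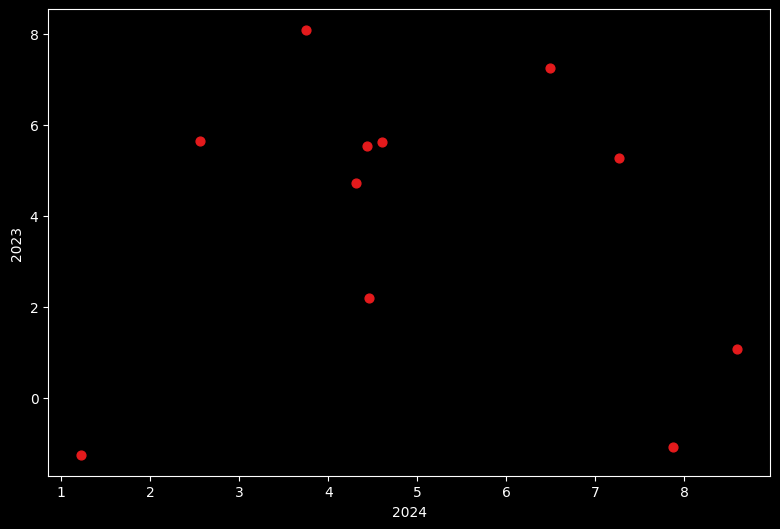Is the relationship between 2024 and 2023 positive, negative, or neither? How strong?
Points are roughly uncorrelated; weak (|r| ≈ 0.1).

no clear correlation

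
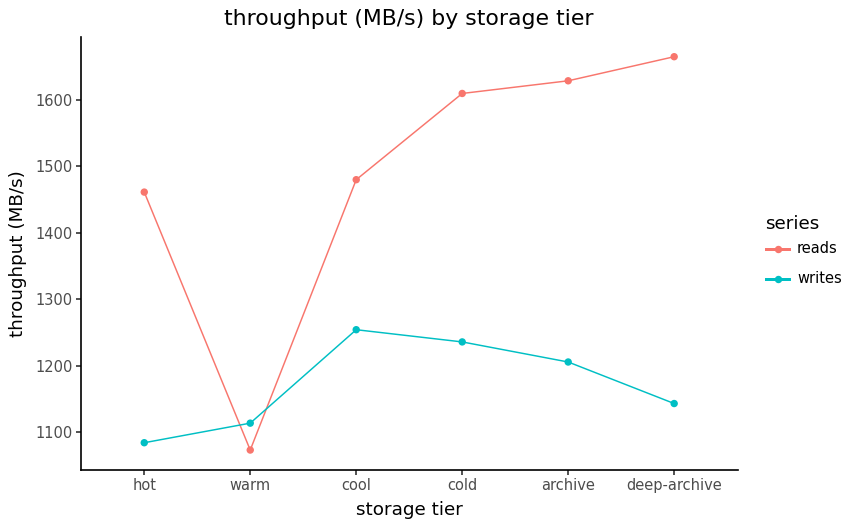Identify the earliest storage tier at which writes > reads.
hot: writes ≈ 1100 vs reads ≈ 1450 (not yet); warm: writes ≈ 1100 vs reads ≈ 1050 (first crossover).

warm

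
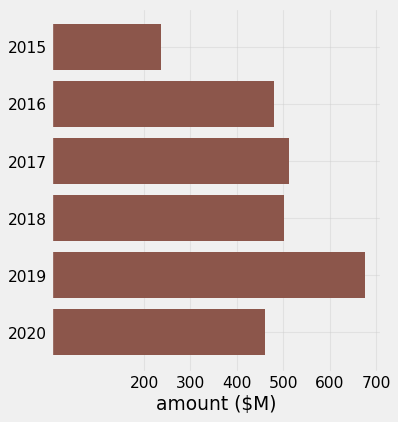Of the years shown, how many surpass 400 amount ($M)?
Above 400: 2016, 2017, 2018, 2019, 2020.

5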